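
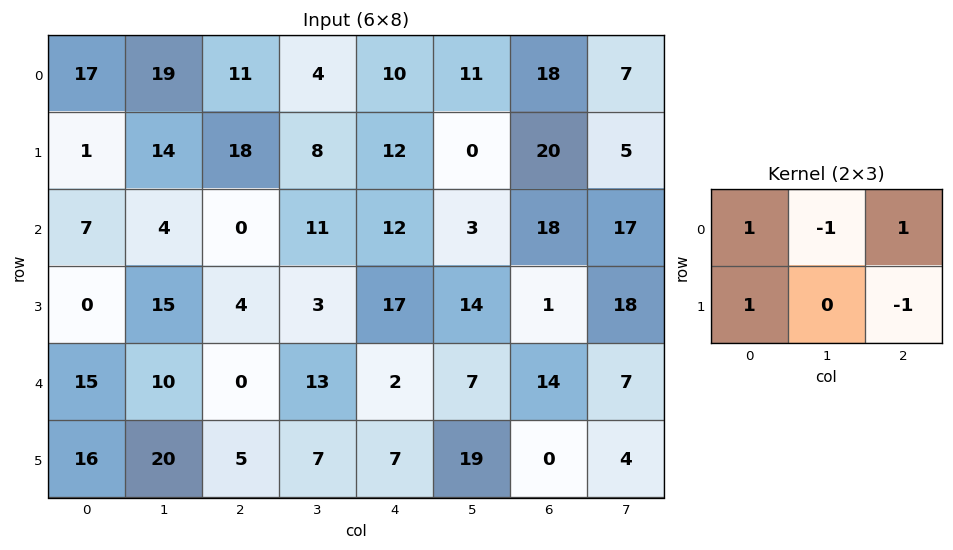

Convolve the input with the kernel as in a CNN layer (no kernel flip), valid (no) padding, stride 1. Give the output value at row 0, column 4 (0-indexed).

The receptive field on the input at this output position is [10 11 18 / 12 0 20]. Elementwise product with the kernel and sum: 10·1 + 11·-1 + 18·1 + 12·1 + 20·-1.

9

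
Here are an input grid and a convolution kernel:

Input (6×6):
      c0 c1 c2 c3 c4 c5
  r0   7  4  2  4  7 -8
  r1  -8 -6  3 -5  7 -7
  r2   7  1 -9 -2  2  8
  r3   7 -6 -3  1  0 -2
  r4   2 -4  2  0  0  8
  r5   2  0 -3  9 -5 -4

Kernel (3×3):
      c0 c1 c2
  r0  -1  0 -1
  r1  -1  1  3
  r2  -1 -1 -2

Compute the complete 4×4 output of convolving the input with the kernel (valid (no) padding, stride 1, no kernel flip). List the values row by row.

12 -2 11 -21
-23 2 5 43
-22 9 9 -29
0 -4 5 29

Output[0,0]: The receptive field on the input at this output position is [7 4 2 / -8 -6 3 / 7 1 -9]. Elementwise product with the kernel and sum: 7·-1 + 2·-1 + -8·-1 + -6·1 + 3·3 + 7·-1 + 1·-1 + -9·-2.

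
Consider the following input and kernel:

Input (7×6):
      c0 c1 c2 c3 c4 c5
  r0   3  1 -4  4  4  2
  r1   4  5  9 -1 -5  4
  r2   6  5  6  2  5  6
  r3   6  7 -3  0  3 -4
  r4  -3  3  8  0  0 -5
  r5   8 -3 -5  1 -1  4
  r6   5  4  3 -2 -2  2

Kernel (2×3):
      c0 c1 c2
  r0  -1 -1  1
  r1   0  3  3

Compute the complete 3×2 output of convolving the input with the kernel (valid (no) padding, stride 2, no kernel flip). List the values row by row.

34 -14
7 6
-16 -8

Output[0,0]: The receptive field on the input at this output position is [3 1 -4 / 4 5 9]. Elementwise product with the kernel and sum: 3·-1 + 1·-1 + -4·1 + 5·3 + 9·3.
Output[0,1]: The receptive field on the input at this output position is [-4 4 4 / 9 -1 -5]. Elementwise product with the kernel and sum: -4·-1 + 4·-1 + 4·1 + -1·3 + -5·3.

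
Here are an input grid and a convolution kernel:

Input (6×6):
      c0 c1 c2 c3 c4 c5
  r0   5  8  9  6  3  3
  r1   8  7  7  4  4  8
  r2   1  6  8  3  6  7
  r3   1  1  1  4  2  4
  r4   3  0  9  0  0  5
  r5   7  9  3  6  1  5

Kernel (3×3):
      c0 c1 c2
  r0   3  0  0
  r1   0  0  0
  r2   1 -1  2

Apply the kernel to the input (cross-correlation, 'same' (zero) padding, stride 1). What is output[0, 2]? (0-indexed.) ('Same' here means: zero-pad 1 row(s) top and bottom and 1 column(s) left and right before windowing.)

The receptive field on the zero-padded input at this output position is [0 0 0 / 8 9 6 / 7 7 4]. Elementwise product with the kernel and sum: 0·3 + 7·1 + 7·-1 + 4·2.

8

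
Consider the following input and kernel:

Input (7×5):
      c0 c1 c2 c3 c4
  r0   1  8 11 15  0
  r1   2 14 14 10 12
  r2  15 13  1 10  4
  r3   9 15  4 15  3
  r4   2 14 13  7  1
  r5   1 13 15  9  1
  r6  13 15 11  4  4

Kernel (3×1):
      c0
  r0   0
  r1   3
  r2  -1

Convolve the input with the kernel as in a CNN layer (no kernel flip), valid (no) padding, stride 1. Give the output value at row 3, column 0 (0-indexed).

The receptive field on the input at this output position is [9 / 2 / 1]. Elementwise product with the kernel and sum: 2·3 + 1·-1.

5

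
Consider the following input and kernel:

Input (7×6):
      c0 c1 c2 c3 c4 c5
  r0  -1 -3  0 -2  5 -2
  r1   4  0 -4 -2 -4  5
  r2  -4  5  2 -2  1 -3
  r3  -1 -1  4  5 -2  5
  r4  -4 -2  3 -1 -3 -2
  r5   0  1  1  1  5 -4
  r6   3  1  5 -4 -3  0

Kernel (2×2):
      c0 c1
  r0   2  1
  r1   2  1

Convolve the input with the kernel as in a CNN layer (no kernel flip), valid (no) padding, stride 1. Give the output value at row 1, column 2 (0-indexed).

-8

The receptive field on the input at this output position is [-4 -2 / 2 -2]. Elementwise product with the kernel and sum: -4·2 + -2·1 + 2·2 + -2·1.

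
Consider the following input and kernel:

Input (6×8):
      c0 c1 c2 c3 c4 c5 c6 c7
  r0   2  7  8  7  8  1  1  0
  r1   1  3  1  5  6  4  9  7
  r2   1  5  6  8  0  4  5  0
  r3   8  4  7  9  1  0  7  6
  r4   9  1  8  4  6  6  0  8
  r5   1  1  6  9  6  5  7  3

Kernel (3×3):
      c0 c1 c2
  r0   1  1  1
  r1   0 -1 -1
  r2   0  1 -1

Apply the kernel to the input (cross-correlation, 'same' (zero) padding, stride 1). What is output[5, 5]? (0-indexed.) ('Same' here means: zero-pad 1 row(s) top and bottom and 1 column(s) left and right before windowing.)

The receptive field on the zero-padded input at this output position is [6 6 0 / 6 5 7 / 0 0 0]. Elementwise product with the kernel and sum: 6·1 + 6·1 + 0·1 + 5·-1 + 7·-1 + 0·1 + 0·-1.

0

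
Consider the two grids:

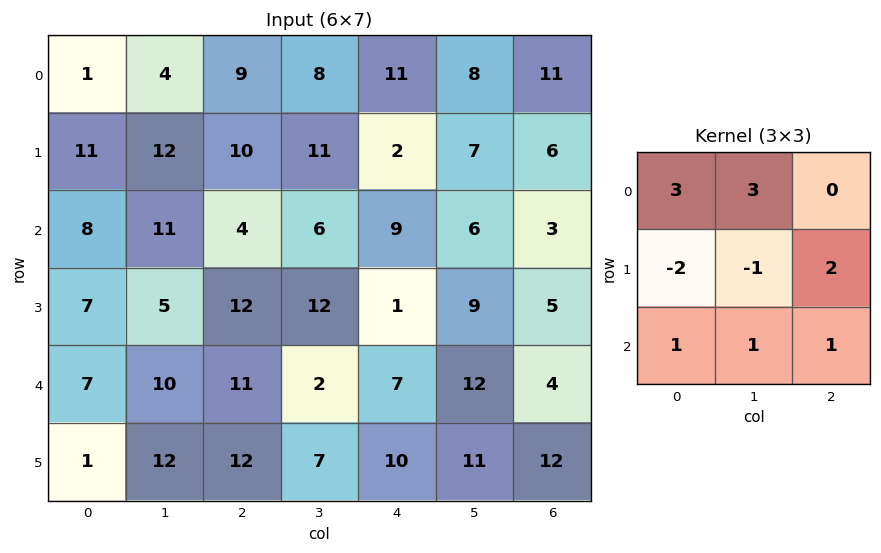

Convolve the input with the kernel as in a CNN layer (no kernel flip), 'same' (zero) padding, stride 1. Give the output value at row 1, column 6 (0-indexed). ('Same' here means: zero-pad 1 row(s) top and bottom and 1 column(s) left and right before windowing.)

46

The receptive field on the zero-padded input at this output position is [8 11 0 / 7 6 0 / 6 3 0]. Elementwise product with the kernel and sum: 8·3 + 11·3 + 7·-2 + 6·-1 + 0·2 + 6·1 + 3·1 + 0·1.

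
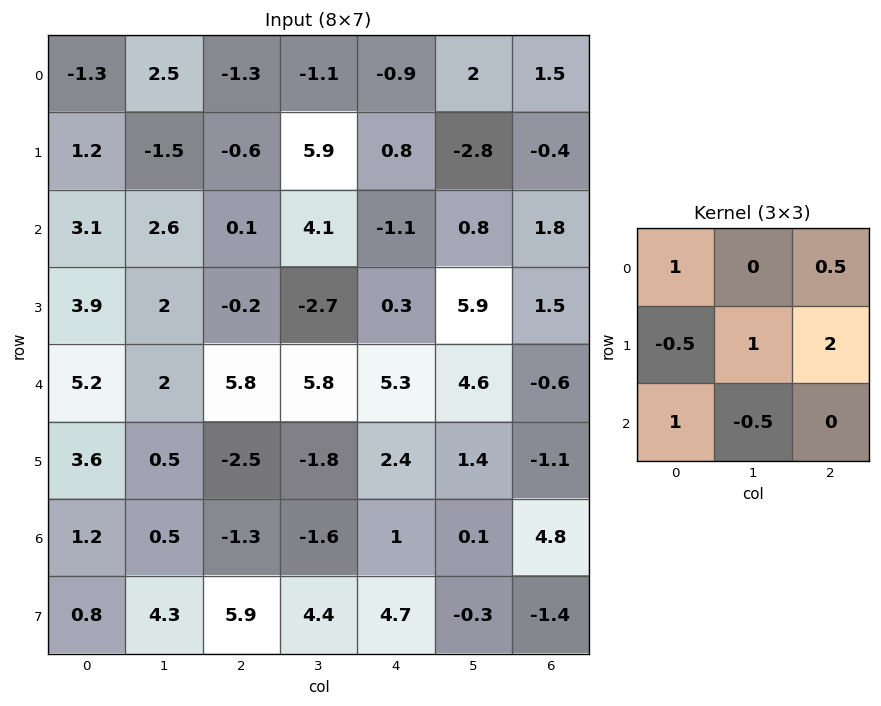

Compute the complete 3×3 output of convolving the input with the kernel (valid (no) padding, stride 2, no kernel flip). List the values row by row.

Output[0,0]: The receptive field on the input at this output position is [-1.3 2.5 -1.3 / 1.2 -1.5 -0.6 / 3.1 2.6 0.1]. Elementwise product with the kernel and sum: -1.3·1 + -1.3·0.5 + 1.2·-0.5 + -1.5·1 + -0.6·2 + 3.1·1 + 2.6·-0.5.
Output[0,1]: The receptive field on the input at this output position is [-1.3 -1.1 -0.9 / -0.6 5.9 0.8 / 0.1 4.1 -1.1]. Elementwise product with the kernel and sum: -1.3·1 + -0.9·0.5 + -0.6·-0.5 + 5.9·1 + 0.8·2 + 0.1·1 + 4.1·-0.5.

-3.45 4.1 -5.65
7 0.45 11.55
2.75 12.2 3.95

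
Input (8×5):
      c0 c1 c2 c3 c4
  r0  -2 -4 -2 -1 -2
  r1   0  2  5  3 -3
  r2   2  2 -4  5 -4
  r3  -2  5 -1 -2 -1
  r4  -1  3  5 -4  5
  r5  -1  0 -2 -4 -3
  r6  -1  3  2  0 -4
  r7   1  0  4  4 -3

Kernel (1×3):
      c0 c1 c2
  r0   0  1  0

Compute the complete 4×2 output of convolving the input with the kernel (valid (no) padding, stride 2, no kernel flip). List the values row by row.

-4 -1
2 5
3 -4
3 0

Output[0,0]: The receptive field on the input at this output position is [-2 -4 -2]. Elementwise product with the kernel and sum: -4·1.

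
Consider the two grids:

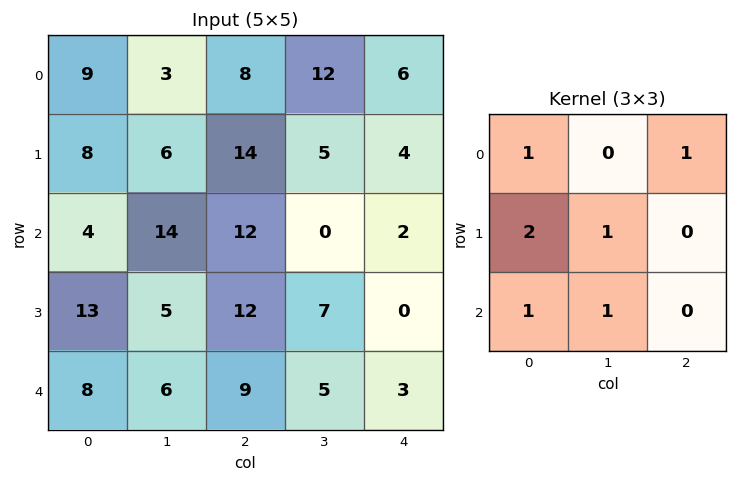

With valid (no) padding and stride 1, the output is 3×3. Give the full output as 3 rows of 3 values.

57 67 59
62 68 61
61 51 59

Output[0,0]: The receptive field on the input at this output position is [9 3 8 / 8 6 14 / 4 14 12]. Elementwise product with the kernel and sum: 9·1 + 8·1 + 8·2 + 6·1 + 4·1 + 14·1.
Output[0,1]: The receptive field on the input at this output position is [3 8 12 / 6 14 5 / 14 12 0]. Elementwise product with the kernel and sum: 3·1 + 12·1 + 6·2 + 14·1 + 14·1 + 12·1.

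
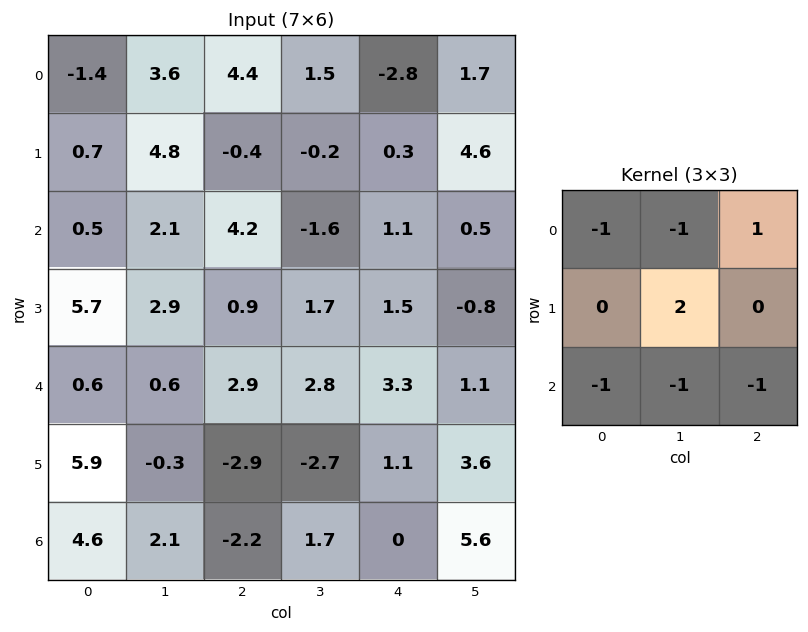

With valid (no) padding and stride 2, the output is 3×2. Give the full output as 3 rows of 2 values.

5 -12.8
3.3 -7.1
-3.4 -7.3

Output[0,0]: The receptive field on the input at this output position is [-1.4 3.6 4.4 / 0.7 4.8 -0.4 / 0.5 2.1 4.2]. Elementwise product with the kernel and sum: -1.4·-1 + 3.6·-1 + 4.4·1 + 4.8·2 + 0.5·-1 + 2.1·-1 + 4.2·-1.
Output[0,1]: The receptive field on the input at this output position is [4.4 1.5 -2.8 / -0.4 -0.2 0.3 / 4.2 -1.6 1.1]. Elementwise product with the kernel and sum: 4.4·-1 + 1.5·-1 + -2.8·1 + -0.2·2 + 4.2·-1 + -1.6·-1 + 1.1·-1.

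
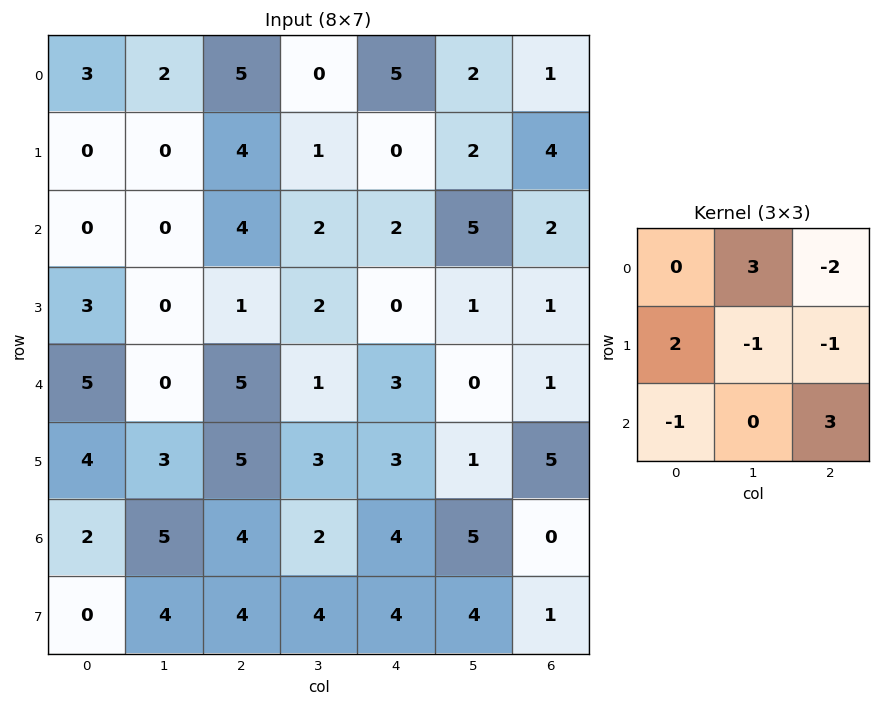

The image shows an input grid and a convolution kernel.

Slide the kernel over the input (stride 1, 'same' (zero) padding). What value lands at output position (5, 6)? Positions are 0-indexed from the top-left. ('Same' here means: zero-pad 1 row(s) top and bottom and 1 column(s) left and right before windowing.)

-5

The receptive field on the zero-padded input at this output position is [0 1 0 / 1 5 0 / 5 0 0]. Elementwise product with the kernel and sum: 1·3 + 0·-2 + 1·2 + 5·-1 + 0·-1 + 5·-1 + 0·3.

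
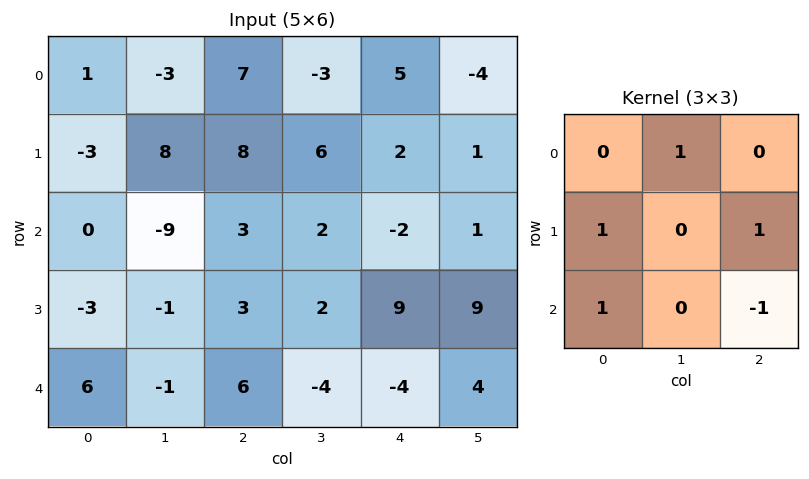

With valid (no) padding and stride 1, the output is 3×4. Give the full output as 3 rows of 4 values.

Output[0,0]: The receptive field on the input at this output position is [1 -3 7 / -3 8 8 / 0 -9 3]. Elementwise product with the kernel and sum: -3·1 + -3·1 + 8·1 + 0·1 + 3·-1.

-1 10 12 13
5 -2 1 -2
-9 7 24 1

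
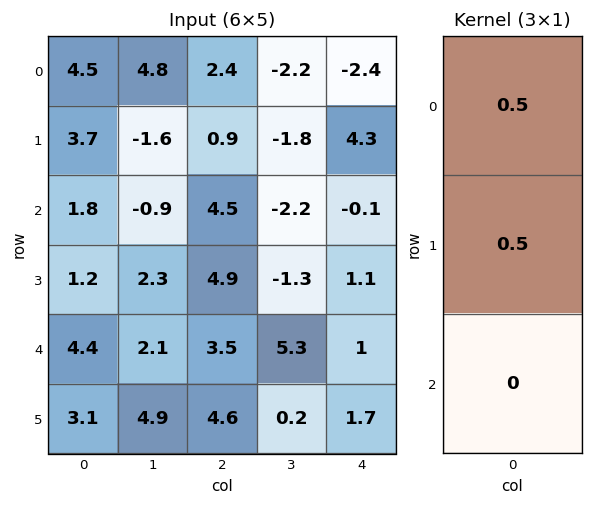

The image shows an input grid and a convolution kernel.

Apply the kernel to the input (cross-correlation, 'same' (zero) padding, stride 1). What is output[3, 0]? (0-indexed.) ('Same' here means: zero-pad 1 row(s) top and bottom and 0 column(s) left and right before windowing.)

The receptive field on the zero-padded input at this output position is [1.8 / 1.2 / 4.4]. Elementwise product with the kernel and sum: 1.8·0.5 + 1.2·0.5.

1.5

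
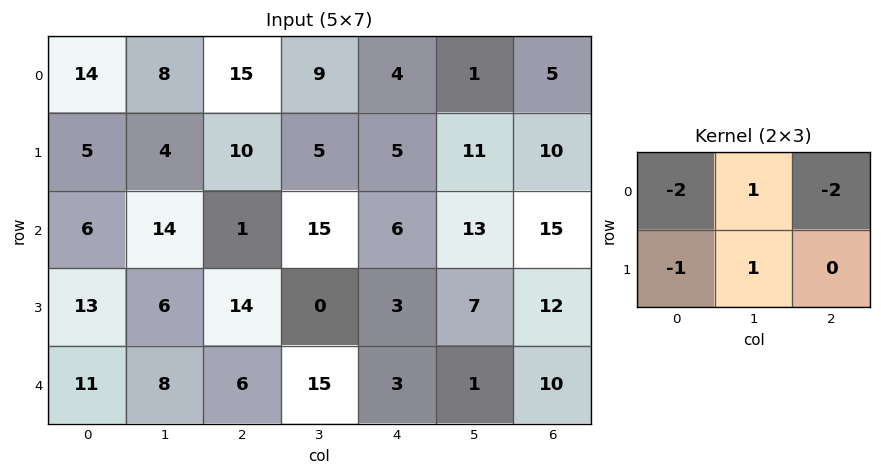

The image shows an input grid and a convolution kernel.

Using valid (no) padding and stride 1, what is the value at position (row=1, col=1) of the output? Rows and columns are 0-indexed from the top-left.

The receptive field on the input at this output position is [4 10 5 / 14 1 15]. Elementwise product with the kernel and sum: 4·-2 + 10·1 + 5·-2 + 14·-1 + 1·1.

-21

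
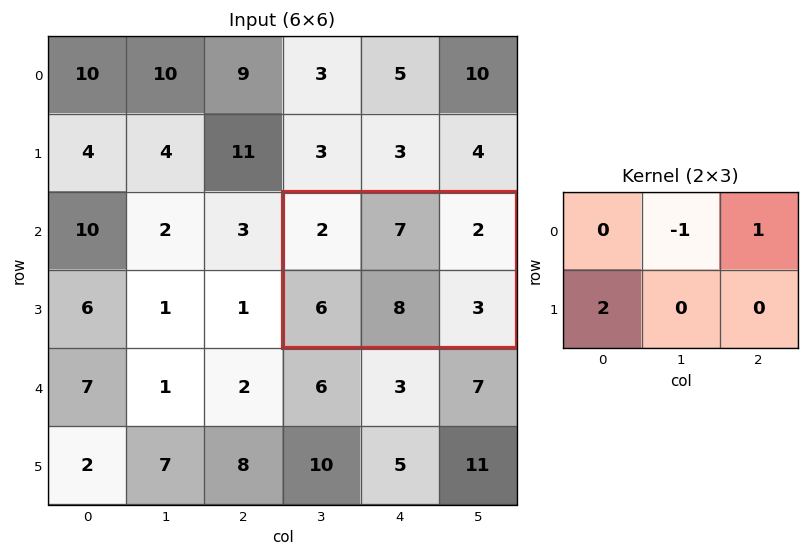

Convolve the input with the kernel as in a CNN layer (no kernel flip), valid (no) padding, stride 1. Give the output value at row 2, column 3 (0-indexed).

7

The receptive field on the input at this output position is [2 7 2 / 6 8 3]. Elementwise product with the kernel and sum: 7·-1 + 2·1 + 6·2.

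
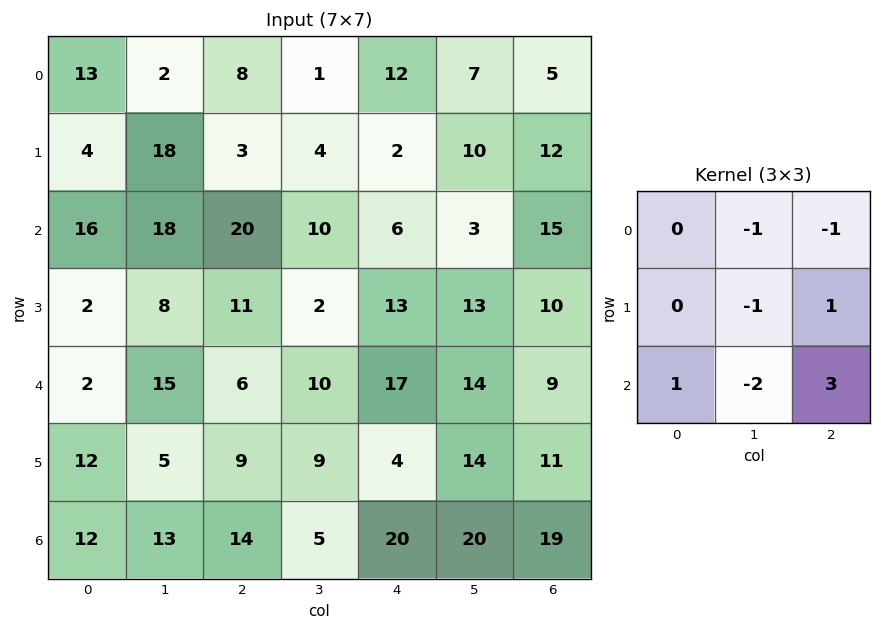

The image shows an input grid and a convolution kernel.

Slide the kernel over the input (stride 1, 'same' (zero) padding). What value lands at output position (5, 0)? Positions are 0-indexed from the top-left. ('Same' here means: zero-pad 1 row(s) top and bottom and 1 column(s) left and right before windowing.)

-9

The receptive field on the zero-padded input at this output position is [0 2 15 / 0 12 5 / 0 12 13]. Elementwise product with the kernel and sum: 2·-1 + 15·-1 + 12·-1 + 5·1 + 0·1 + 12·-2 + 13·3.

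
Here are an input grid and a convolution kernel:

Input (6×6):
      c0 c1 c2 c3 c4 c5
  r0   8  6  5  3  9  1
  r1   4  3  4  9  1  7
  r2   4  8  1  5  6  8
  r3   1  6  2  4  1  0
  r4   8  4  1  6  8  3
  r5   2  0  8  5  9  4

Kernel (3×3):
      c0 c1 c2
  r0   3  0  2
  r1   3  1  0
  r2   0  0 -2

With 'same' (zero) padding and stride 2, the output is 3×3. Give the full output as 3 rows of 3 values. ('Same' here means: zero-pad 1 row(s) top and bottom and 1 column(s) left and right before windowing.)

Output[0,0]: The receptive field on the zero-padded input at this output position is [0 0 0 / 0 8 6 / 0 4 3]. Elementwise product with the kernel and sum: 0·3 + 0·2 + 0·3 + 8·1 + 3·-2.
Output[0,1]: The receptive field on the zero-padded input at this output position is [0 0 0 / 6 5 3 / 3 4 9]. Elementwise product with the kernel and sum: 0·3 + 0·2 + 6·3 + 5·1 + 9·-2.

2 5 4
-2 44 62
20 29 30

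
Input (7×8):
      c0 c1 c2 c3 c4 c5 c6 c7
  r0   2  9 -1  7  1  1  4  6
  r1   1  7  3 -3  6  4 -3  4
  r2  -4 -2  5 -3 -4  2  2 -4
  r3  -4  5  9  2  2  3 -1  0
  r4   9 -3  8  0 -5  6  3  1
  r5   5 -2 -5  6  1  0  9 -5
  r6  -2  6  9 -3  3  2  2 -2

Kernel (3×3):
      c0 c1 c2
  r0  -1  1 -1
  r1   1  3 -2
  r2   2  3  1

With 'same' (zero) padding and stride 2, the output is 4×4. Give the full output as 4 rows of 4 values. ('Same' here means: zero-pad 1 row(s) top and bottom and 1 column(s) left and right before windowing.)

Output[0,0]: The receptive field on the zero-padded input at this output position is [0 0 0 / 0 2 9 / 0 1 7]. Elementwise product with the kernel and sum: 0·-1 + 0·1 + 0·-1 + 0·1 + 2·3 + 9·-2 + 0·2 + 1·3 + 7·1.

-2 12 24 4
-21 57 -1 8
37 10 -15 31
-11 30 -3 26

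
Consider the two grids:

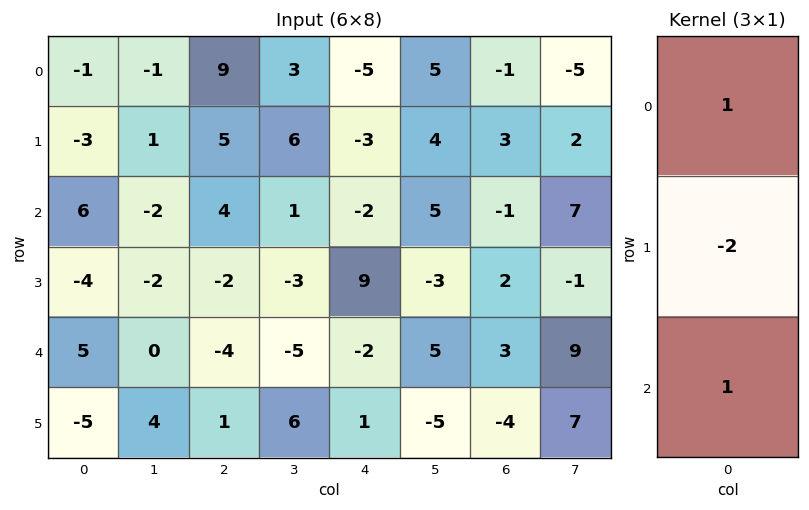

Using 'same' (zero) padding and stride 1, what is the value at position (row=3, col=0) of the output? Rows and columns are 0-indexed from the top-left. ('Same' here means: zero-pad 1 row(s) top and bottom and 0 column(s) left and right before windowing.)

The receptive field on the zero-padded input at this output position is [6 / -4 / 5]. Elementwise product with the kernel and sum: 6·1 + -4·-2 + 5·1.

19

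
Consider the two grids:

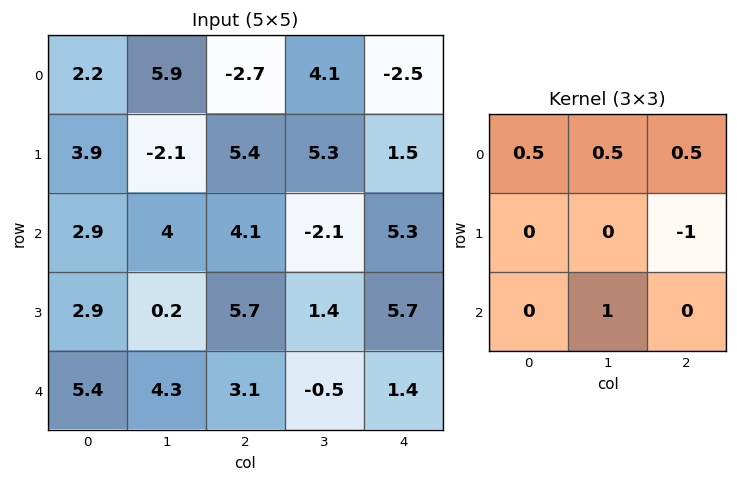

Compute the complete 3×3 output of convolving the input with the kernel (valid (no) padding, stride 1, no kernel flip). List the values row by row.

Output[0,0]: The receptive field on the input at this output position is [2.2 5.9 -2.7 / 3.9 -2.1 5.4 / 2.9 4 4.1]. Elementwise product with the kernel and sum: 2.2·0.5 + 5.9·0.5 + -2.7·0.5 + 5.4·-1 + 4·1.

1.3 2.45 -4.15
-0.3 12.1 2.2
4.1 4.7 -2.55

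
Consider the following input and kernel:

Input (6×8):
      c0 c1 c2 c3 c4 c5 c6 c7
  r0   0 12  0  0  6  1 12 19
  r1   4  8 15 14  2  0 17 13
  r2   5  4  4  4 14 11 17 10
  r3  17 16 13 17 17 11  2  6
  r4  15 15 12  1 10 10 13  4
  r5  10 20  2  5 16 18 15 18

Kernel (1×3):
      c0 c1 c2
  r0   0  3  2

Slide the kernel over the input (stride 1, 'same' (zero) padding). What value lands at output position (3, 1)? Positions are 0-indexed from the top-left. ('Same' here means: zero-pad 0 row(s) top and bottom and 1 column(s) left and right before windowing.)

74

The receptive field on the zero-padded input at this output position is [17 16 13]. Elementwise product with the kernel and sum: 16·3 + 13·2.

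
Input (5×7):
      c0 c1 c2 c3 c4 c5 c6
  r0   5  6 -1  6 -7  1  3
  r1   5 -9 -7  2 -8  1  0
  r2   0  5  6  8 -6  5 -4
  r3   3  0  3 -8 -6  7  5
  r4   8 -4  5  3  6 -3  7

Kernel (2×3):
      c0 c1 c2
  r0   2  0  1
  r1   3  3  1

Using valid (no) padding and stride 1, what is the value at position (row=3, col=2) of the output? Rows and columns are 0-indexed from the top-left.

The receptive field on the input at this output position is [3 -8 -6 / 5 3 6]. Elementwise product with the kernel and sum: 3·2 + -6·1 + 5·3 + 3·3 + 6·1.

30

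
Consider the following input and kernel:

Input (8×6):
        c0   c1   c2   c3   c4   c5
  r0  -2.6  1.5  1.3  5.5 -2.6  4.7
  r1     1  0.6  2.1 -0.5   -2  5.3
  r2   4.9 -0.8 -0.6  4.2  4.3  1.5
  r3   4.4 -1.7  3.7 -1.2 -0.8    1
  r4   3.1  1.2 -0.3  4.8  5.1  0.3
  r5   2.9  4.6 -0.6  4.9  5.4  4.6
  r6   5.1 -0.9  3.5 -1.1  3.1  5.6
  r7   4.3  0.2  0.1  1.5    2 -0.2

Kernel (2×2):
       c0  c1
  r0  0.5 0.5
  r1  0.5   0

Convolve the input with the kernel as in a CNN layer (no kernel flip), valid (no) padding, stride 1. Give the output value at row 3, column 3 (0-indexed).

1.4

The receptive field on the input at this output position is [-1.2 -0.8 / 4.8 5.1]. Elementwise product with the kernel and sum: -1.2·0.5 + -0.8·0.5 + 4.8·0.5.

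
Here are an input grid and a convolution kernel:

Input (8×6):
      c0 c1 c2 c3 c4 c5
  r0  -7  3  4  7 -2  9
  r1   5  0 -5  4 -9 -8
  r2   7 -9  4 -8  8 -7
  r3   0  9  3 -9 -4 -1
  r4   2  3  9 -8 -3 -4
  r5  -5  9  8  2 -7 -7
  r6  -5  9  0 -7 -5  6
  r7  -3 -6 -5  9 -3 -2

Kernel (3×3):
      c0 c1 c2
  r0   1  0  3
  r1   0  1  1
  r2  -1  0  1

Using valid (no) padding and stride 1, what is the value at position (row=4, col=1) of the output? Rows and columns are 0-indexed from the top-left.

-27

The receptive field on the input at this output position is [3 9 -8 / 9 8 2 / 9 0 -7]. Elementwise product with the kernel and sum: 3·1 + -8·3 + 8·1 + 2·1 + 9·-1 + -7·1.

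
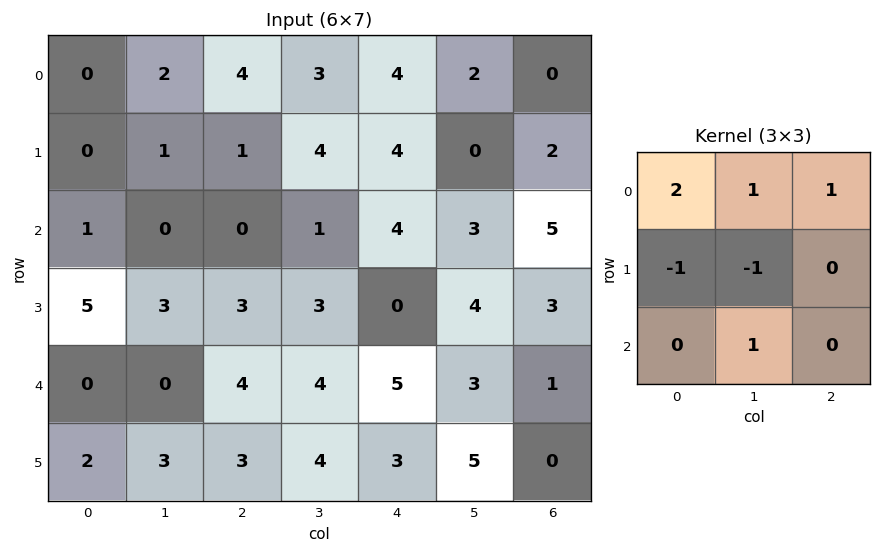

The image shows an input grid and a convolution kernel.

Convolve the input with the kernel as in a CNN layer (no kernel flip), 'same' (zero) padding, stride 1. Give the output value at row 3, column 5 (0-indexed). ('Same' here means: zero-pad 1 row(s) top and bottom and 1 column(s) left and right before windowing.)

The receptive field on the zero-padded input at this output position is [4 3 5 / 0 4 3 / 5 3 1]. Elementwise product with the kernel and sum: 4·2 + 3·1 + 5·1 + 0·-1 + 4·-1 + 3·1.

15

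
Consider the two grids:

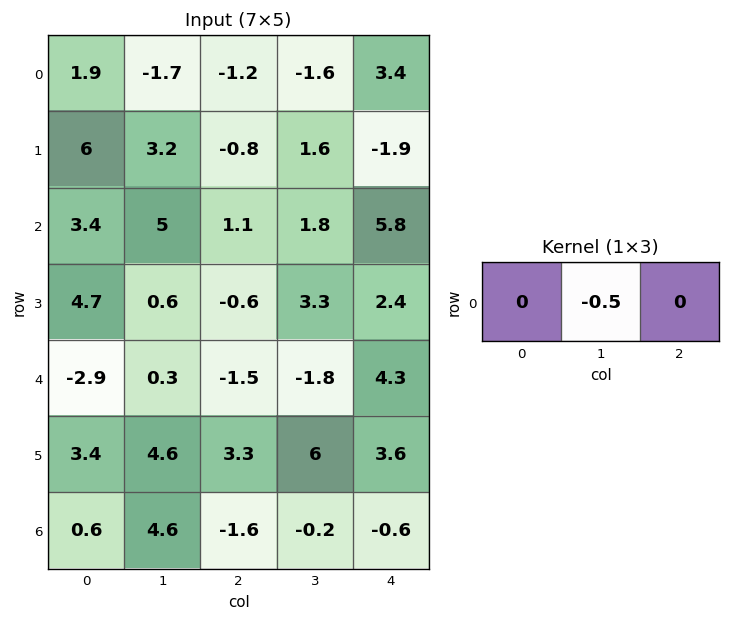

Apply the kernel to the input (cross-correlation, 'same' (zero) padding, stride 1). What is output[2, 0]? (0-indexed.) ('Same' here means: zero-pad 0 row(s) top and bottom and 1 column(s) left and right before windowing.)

The receptive field on the zero-padded input at this output position is [0 3.4 5]. Elementwise product with the kernel and sum: 3.4·-0.5.

-1.7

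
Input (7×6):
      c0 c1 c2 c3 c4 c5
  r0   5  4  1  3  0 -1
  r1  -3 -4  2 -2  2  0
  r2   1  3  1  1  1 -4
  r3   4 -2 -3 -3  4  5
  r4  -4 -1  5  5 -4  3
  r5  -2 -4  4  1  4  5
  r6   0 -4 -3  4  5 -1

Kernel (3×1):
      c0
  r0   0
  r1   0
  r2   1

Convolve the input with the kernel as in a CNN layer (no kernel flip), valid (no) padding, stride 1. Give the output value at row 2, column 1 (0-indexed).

The receptive field on the input at this output position is [3 / -2 / -1]. Elementwise product with the kernel and sum: -1·1.

-1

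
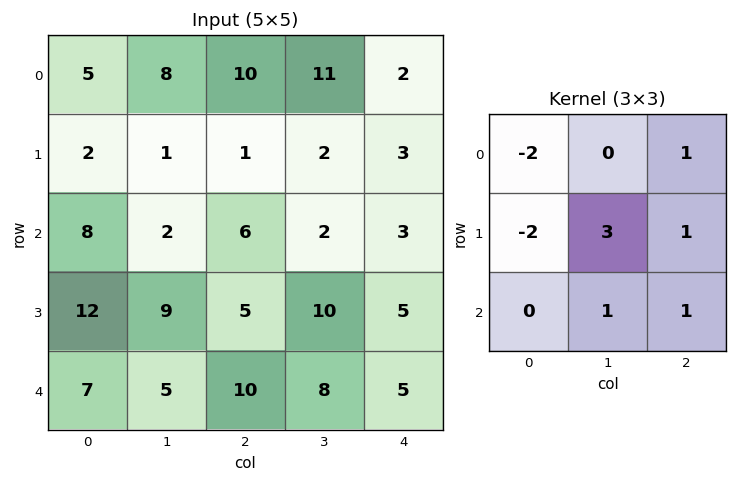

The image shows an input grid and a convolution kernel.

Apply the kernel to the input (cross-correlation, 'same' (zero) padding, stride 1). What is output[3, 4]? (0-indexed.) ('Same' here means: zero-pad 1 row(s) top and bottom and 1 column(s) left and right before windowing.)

The receptive field on the zero-padded input at this output position is [2 3 0 / 10 5 0 / 8 5 0]. Elementwise product with the kernel and sum: 2·-2 + 0·1 + 10·-2 + 5·3 + 0·1 + 5·1 + 0·1.

-4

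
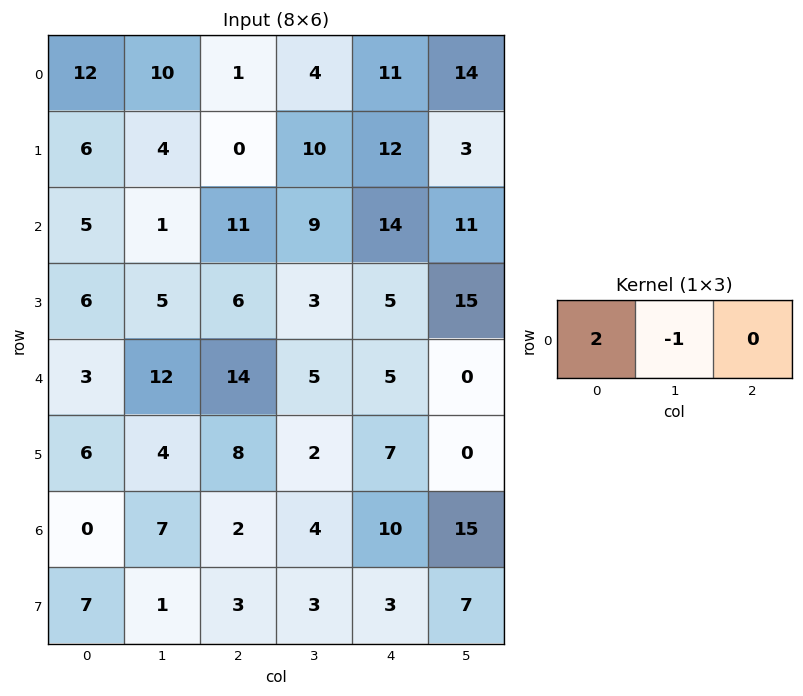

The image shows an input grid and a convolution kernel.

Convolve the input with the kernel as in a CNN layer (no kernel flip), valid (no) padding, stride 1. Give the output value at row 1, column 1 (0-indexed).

8

The receptive field on the input at this output position is [4 0 10]. Elementwise product with the kernel and sum: 4·2 + 0·-1.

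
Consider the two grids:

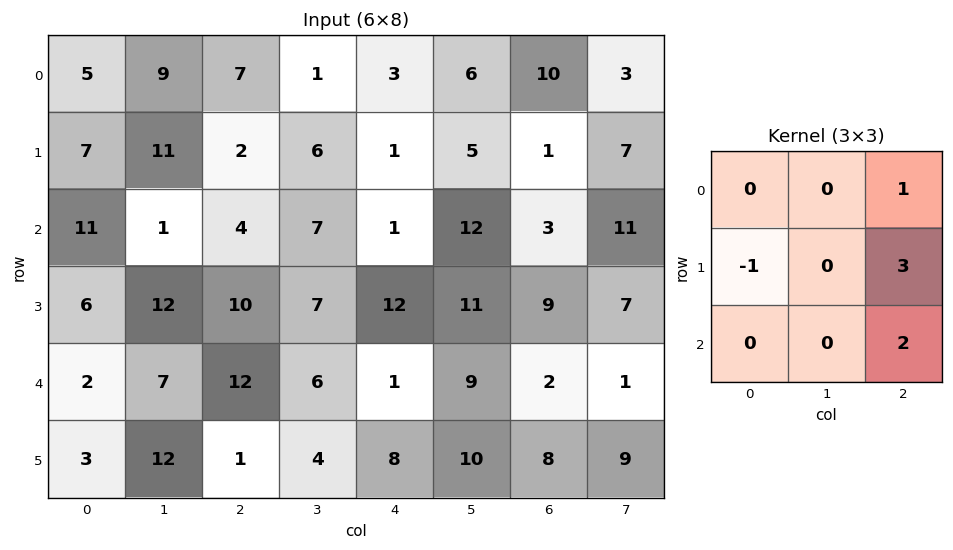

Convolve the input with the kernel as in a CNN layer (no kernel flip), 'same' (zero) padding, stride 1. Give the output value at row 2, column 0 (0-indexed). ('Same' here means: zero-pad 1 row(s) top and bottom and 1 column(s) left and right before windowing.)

38

The receptive field on the zero-padded input at this output position is [0 7 11 / 0 11 1 / 0 6 12]. Elementwise product with the kernel and sum: 11·1 + 0·-1 + 1·3 + 12·2.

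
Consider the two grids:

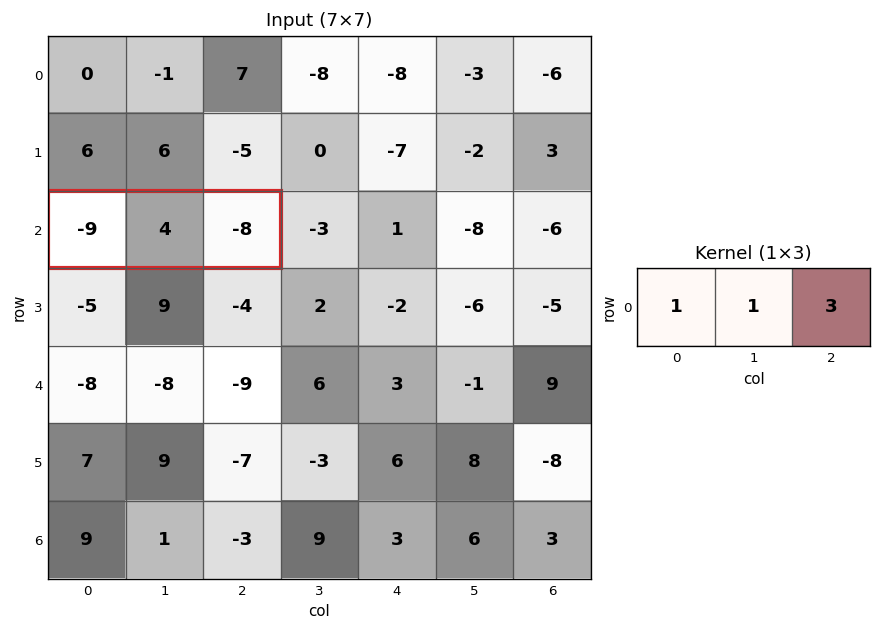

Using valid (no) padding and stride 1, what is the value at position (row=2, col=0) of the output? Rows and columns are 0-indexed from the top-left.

The receptive field on the input at this output position is [-9 4 -8]. Elementwise product with the kernel and sum: -9·1 + 4·1 + -8·3.

-29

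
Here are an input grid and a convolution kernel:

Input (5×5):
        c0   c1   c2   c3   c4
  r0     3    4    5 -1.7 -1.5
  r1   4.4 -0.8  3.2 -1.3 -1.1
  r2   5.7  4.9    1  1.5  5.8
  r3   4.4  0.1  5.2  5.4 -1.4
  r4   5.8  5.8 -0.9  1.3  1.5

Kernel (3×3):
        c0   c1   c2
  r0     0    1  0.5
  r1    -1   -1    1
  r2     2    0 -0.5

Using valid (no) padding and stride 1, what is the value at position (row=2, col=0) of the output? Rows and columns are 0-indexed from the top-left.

The receptive field on the input at this output position is [5.7 4.9 1 / 4.4 0.1 5.2 / 5.8 5.8 -0.9]. Elementwise product with the kernel and sum: 4.9·1 + 1·0.5 + 4.4·-1 + 0.1·-1 + 5.2·1 + 5.8·2 + -0.9·-0.5.

18.15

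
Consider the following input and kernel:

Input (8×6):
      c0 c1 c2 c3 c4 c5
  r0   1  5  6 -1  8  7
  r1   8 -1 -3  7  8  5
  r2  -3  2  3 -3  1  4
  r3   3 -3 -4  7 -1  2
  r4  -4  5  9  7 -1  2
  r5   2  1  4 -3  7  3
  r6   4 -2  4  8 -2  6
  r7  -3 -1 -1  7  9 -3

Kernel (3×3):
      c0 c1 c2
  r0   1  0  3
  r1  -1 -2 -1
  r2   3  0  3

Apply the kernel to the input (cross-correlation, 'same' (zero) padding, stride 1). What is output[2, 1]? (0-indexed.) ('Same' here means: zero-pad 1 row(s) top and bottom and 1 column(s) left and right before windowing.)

The receptive field on the zero-padded input at this output position is [8 -1 -3 / -3 2 3 / 3 -3 -4]. Elementwise product with the kernel and sum: 8·1 + -3·3 + -3·-1 + 2·-2 + 3·-1 + 3·3 + -4·3.

-8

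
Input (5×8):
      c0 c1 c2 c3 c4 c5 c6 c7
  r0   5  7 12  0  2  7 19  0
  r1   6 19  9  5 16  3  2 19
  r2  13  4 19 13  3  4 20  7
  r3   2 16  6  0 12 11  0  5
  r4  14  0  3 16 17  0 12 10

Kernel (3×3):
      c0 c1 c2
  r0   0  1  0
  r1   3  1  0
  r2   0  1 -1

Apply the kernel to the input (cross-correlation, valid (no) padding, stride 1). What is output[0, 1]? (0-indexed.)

The receptive field on the input at this output position is [7 12 0 / 19 9 5 / 4 19 13]. Elementwise product with the kernel and sum: 12·1 + 19·3 + 9·1 + 19·1 + 13·-1.

84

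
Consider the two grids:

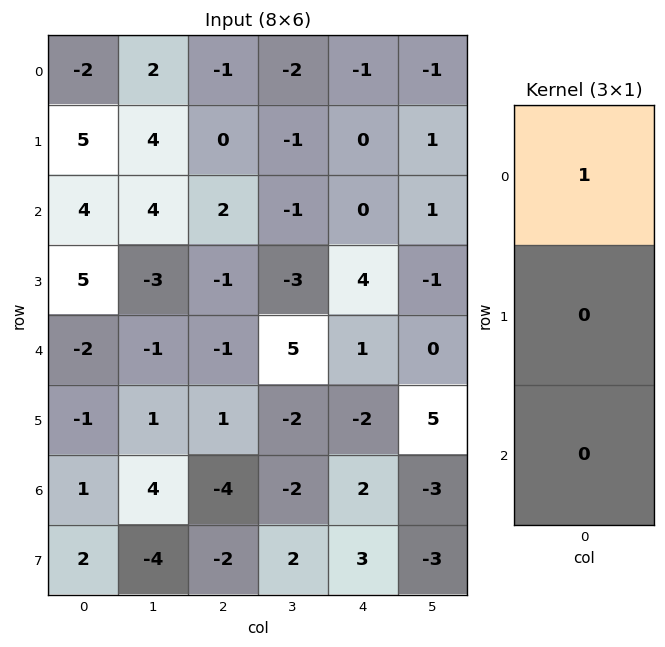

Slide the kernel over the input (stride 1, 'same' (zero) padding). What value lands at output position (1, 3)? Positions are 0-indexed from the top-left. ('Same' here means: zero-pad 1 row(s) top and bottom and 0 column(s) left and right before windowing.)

-2

The receptive field on the zero-padded input at this output position is [-2 / -1 / -1]. Elementwise product with the kernel and sum: -2·1.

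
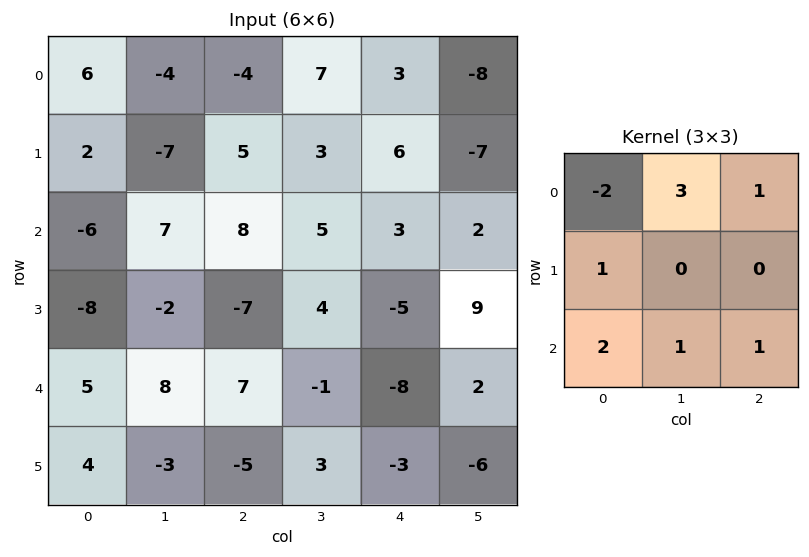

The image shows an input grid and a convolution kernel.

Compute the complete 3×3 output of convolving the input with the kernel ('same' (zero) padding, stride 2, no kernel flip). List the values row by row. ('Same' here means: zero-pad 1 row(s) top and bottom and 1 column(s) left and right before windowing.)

-5 -10 12
-11 32 22
-25 -13 -18

Output[0,0]: The receptive field on the zero-padded input at this output position is [0 0 0 / 0 6 -4 / 0 2 -7]. Elementwise product with the kernel and sum: 0·-2 + 0·3 + 0·1 + 0·1 + 0·2 + 2·1 + -7·1.
Output[0,1]: The receptive field on the zero-padded input at this output position is [0 0 0 / -4 -4 7 / -7 5 3]. Elementwise product with the kernel and sum: 0·-2 + 0·3 + 0·1 + -4·1 + -7·2 + 5·1 + 3·1.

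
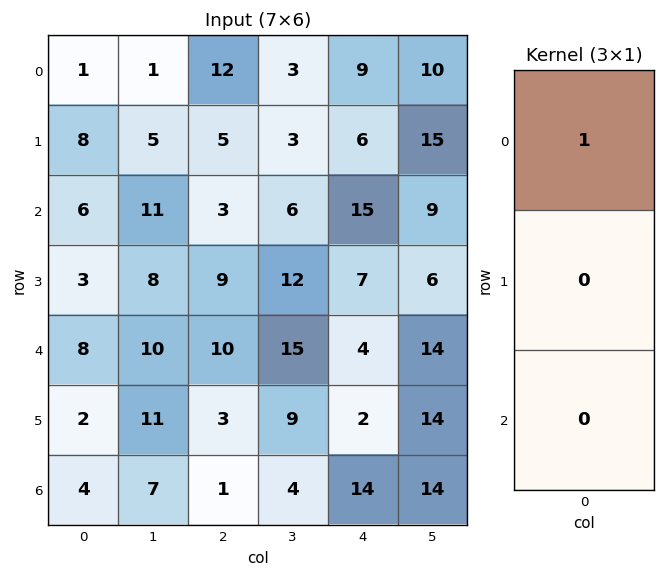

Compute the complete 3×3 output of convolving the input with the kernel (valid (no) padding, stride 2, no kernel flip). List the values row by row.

Output[0,0]: The receptive field on the input at this output position is [1 / 8 / 6]. Elementwise product with the kernel and sum: 1·1.

1 12 9
6 3 15
8 10 4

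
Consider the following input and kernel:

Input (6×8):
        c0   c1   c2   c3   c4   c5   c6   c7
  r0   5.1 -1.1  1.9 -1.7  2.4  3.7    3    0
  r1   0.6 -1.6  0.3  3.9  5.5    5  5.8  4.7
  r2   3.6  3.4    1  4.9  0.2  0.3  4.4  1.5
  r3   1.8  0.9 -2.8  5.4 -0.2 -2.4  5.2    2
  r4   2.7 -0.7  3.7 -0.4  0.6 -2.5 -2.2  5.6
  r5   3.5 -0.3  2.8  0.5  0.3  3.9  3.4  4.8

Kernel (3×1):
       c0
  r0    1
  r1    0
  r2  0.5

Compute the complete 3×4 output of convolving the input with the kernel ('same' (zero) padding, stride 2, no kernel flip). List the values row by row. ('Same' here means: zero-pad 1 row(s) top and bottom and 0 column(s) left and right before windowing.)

0.3 0.15 2.75 2.9
1.5 -1.1 5.4 8.4
3.55 -1.4 -0.05 6.9

Output[0,0]: The receptive field on the zero-padded input at this output position is [0 / 5.1 / 0.6]. Elementwise product with the kernel and sum: 0·1 + 0.6·0.5.
Output[0,1]: The receptive field on the zero-padded input at this output position is [0 / 1.9 / 0.3]. Elementwise product with the kernel and sum: 0·1 + 0.3·0.5.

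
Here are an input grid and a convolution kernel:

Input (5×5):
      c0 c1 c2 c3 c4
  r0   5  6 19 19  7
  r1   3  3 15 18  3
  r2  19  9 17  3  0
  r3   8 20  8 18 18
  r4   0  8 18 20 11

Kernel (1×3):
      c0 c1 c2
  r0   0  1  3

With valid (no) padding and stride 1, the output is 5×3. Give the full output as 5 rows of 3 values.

63 76 40
48 69 27
60 26 3
44 62 72
62 78 53

Output[0,0]: The receptive field on the input at this output position is [5 6 19]. Elementwise product with the kernel and sum: 6·1 + 19·3.
Output[0,1]: The receptive field on the input at this output position is [6 19 19]. Elementwise product with the kernel and sum: 19·1 + 19·3.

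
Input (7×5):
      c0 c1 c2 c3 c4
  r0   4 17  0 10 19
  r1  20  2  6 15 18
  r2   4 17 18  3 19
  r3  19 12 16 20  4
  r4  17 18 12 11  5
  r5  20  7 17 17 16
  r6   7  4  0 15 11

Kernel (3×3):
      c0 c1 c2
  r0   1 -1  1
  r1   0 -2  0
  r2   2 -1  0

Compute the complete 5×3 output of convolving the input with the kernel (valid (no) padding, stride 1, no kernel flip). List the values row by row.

Output[0,0]: The receptive field on the input at this output position is [4 17 0 / 20 2 6 / 4 17 18]. Elementwise product with the kernel and sum: 4·1 + 17·-1 + 0·1 + 2·-2 + 4·2 + 17·-1.

-26 31 12
16 -17 15
-3 -6 7
20 -11 -5
7 -9 -43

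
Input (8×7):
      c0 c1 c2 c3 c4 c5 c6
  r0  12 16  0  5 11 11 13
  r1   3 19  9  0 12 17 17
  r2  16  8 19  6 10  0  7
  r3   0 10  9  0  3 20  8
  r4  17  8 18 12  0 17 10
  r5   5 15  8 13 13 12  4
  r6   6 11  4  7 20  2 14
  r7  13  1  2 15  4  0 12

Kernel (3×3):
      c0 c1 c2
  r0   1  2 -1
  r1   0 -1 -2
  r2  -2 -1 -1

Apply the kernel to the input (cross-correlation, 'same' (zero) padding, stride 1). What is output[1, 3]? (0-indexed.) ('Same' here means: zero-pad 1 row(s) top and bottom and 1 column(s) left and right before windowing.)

The receptive field on the zero-padded input at this output position is [0 5 11 / 9 0 12 / 19 6 10]. Elementwise product with the kernel and sum: 0·1 + 5·2 + 11·-1 + 0·-1 + 12·-2 + 19·-2 + 6·-1 + 10·-1.

-79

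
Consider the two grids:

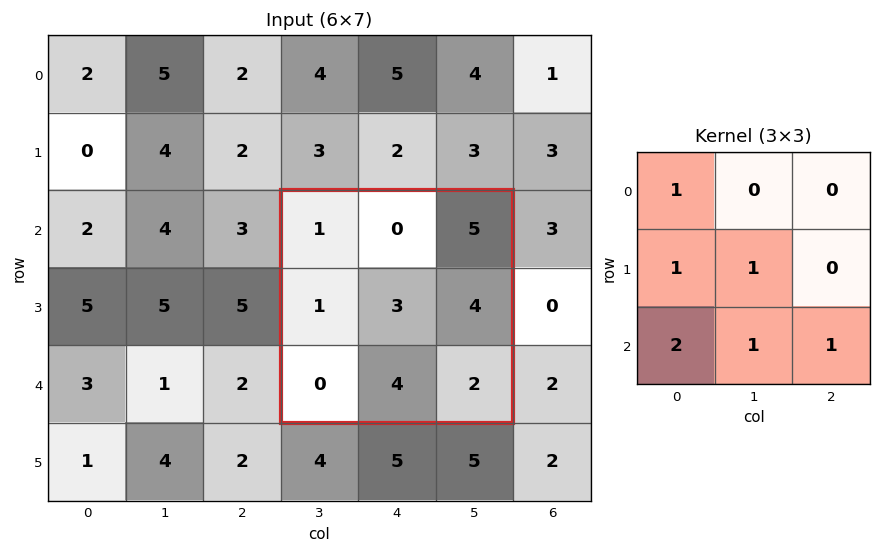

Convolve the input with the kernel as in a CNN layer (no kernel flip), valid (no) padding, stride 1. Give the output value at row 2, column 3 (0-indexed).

11

The receptive field on the input at this output position is [1 0 5 / 1 3 4 / 0 4 2]. Elementwise product with the kernel and sum: 1·1 + 1·1 + 3·1 + 0·2 + 4·1 + 2·1.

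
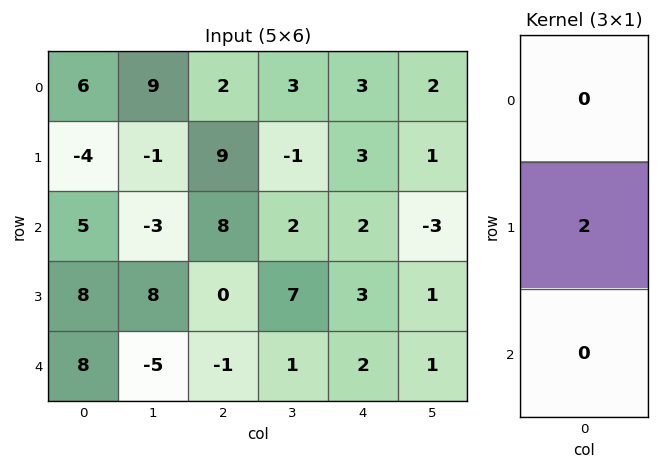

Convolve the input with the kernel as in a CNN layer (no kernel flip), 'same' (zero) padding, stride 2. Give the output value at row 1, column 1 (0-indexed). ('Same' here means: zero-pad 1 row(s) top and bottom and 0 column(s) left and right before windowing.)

The receptive field on the zero-padded input at this output position is [9 / 8 / 0]. Elementwise product with the kernel and sum: 8·2.

16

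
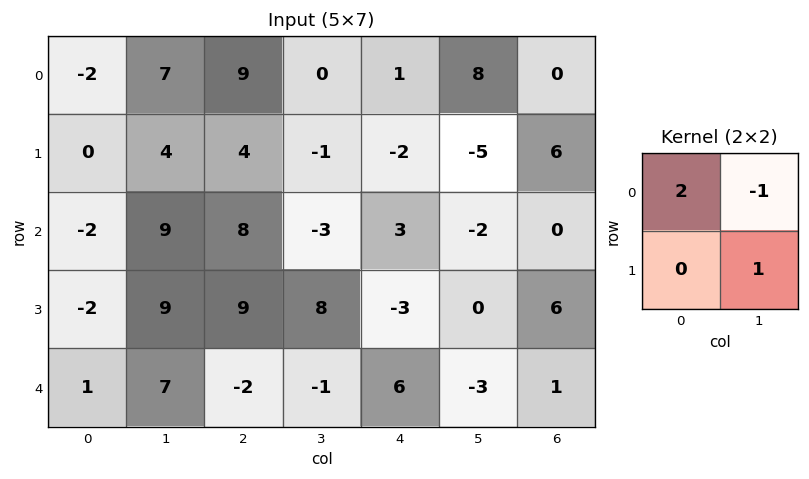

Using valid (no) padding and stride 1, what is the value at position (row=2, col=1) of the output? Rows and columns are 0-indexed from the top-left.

19

The receptive field on the input at this output position is [9 8 / 9 9]. Elementwise product with the kernel and sum: 9·2 + 8·-1 + 9·1.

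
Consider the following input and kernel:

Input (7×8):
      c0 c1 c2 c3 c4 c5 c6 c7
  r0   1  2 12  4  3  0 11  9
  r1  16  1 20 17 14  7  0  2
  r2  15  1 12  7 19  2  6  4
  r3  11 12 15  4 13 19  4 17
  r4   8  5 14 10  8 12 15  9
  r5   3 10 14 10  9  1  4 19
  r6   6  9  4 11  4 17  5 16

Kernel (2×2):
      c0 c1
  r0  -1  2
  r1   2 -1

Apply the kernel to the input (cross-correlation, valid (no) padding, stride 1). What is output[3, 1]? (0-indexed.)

The receptive field on the input at this output position is [12 15 / 5 14]. Elementwise product with the kernel and sum: 12·-1 + 15·2 + 5·2 + 14·-1.

14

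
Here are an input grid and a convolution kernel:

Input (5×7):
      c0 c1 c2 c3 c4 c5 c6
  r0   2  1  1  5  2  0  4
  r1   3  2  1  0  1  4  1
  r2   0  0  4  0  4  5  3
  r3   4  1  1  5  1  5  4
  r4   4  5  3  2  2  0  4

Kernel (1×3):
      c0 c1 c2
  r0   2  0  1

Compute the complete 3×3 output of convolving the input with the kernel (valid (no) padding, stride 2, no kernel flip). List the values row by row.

Output[0,0]: The receptive field on the input at this output position is [2 1 1]. Elementwise product with the kernel and sum: 2·2 + 1·1.

5 4 8
4 12 11
11 8 8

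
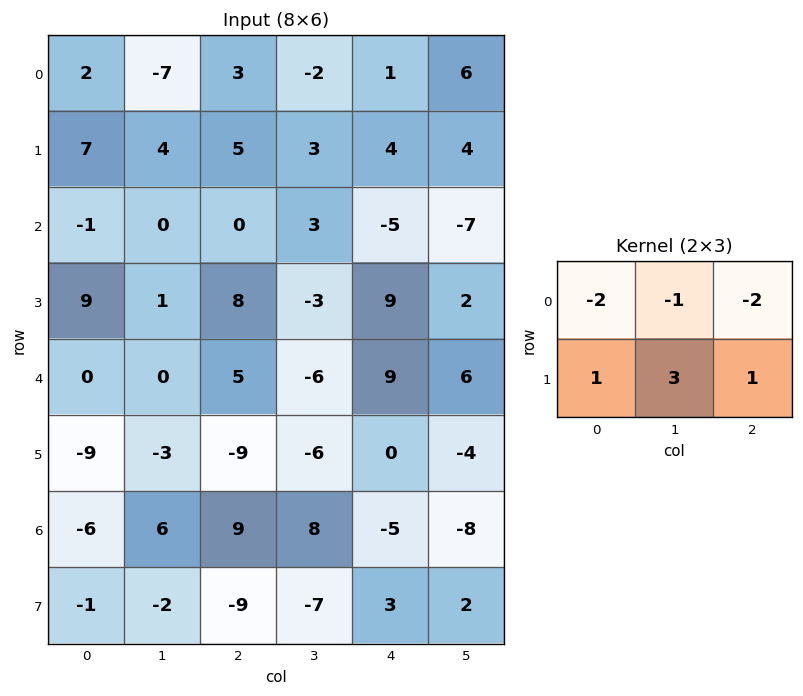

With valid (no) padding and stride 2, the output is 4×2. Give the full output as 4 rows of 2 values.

Output[0,0]: The receptive field on the input at this output position is [2 -7 3 / 7 4 5]. Elementwise product with the kernel and sum: 2·-2 + -7·-1 + 3·-2 + 7·1 + 4·3 + 5·1.

21 12
22 15
-37 -49
-28 -43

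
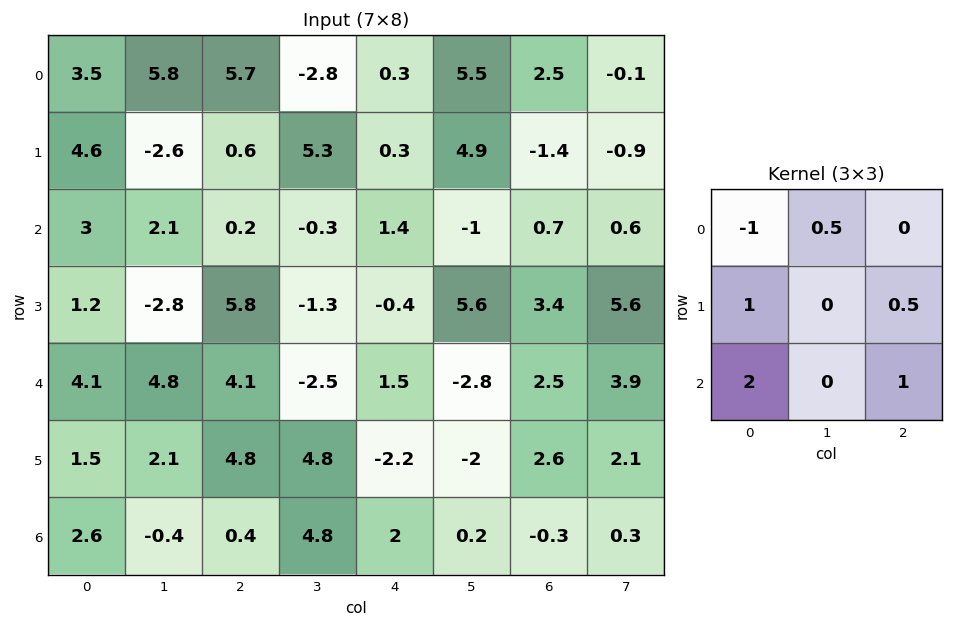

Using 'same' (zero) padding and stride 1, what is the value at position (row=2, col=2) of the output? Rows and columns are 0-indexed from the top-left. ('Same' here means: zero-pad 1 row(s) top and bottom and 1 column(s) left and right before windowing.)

-2.05

The receptive field on the zero-padded input at this output position is [-2.6 0.6 5.3 / 2.1 0.2 -0.3 / -2.8 5.8 -1.3]. Elementwise product with the kernel and sum: -2.6·-1 + 0.6·0.5 + 2.1·1 + -0.3·0.5 + -2.8·2 + -1.3·1.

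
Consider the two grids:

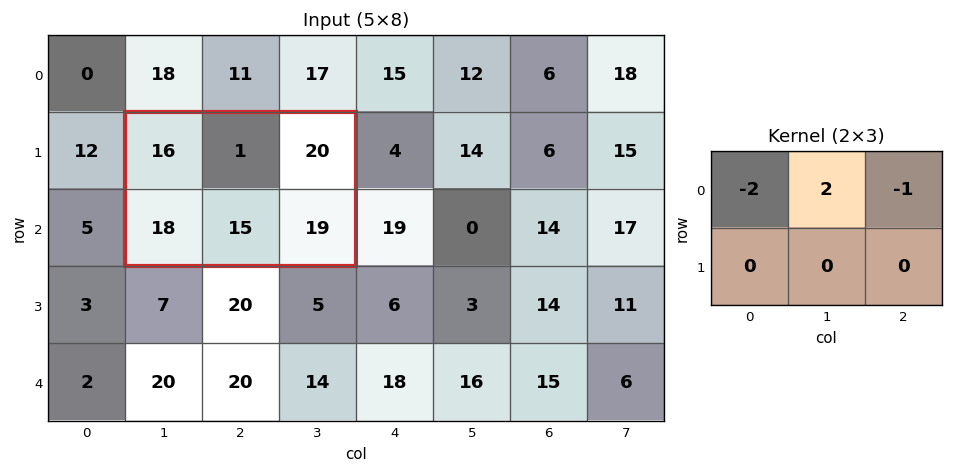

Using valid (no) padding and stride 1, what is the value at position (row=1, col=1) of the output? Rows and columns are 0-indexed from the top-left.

The receptive field on the input at this output position is [16 1 20 / 18 15 19]. Elementwise product with the kernel and sum: 16·-2 + 1·2 + 20·-1.

-50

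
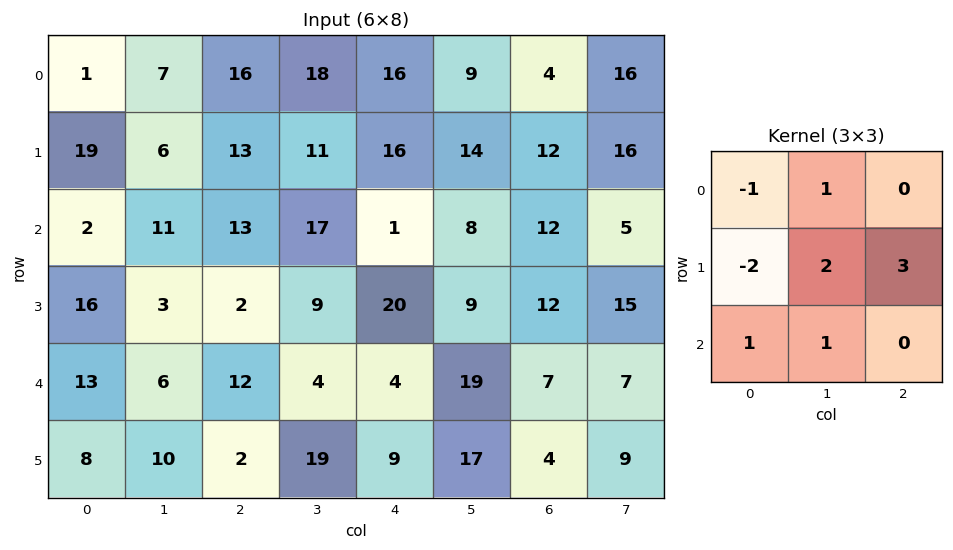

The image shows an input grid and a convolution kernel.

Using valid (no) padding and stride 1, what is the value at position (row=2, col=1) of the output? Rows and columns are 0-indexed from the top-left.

45

The receptive field on the input at this output position is [11 13 17 / 3 2 9 / 6 12 4]. Elementwise product with the kernel and sum: 11·-1 + 13·1 + 3·-2 + 2·2 + 9·3 + 6·1 + 12·1.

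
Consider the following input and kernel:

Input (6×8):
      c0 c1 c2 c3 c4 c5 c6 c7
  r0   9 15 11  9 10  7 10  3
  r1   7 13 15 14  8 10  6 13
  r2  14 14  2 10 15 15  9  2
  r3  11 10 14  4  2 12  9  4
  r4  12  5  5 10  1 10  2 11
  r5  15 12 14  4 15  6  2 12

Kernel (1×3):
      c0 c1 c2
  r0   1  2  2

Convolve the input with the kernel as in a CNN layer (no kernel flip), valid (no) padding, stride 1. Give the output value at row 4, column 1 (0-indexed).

35

The receptive field on the input at this output position is [5 5 10]. Elementwise product with the kernel and sum: 5·1 + 5·2 + 10·2.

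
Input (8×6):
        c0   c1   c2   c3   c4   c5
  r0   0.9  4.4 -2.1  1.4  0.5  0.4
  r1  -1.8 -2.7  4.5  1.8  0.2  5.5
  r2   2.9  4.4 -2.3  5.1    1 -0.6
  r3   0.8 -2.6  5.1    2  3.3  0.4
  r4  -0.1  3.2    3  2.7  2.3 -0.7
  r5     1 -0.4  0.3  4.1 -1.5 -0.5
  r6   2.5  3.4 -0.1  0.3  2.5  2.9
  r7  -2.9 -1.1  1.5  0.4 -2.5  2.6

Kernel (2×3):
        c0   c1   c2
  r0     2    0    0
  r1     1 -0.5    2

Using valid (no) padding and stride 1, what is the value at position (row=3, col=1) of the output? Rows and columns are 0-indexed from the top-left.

1.9

The receptive field on the input at this output position is [-2.6 5.1 2 / 3.2 3 2.7]. Elementwise product with the kernel and sum: -2.6·2 + 3.2·1 + 3·-0.5 + 2.7·2.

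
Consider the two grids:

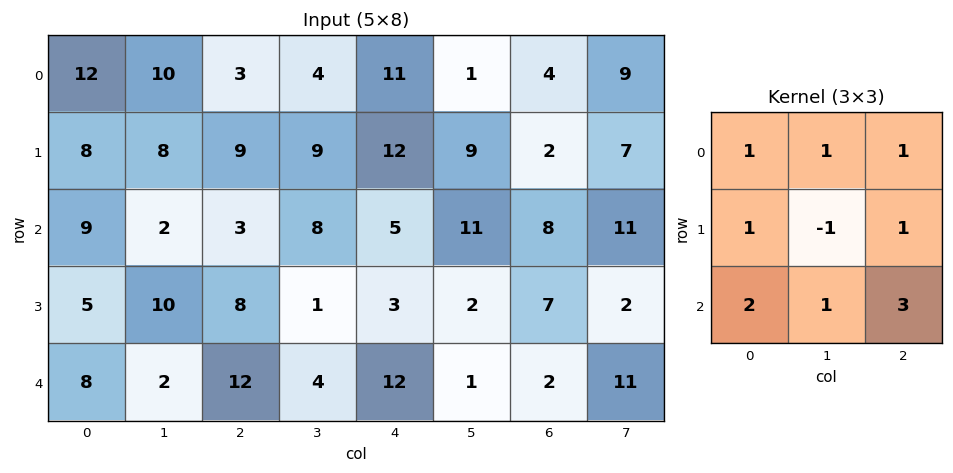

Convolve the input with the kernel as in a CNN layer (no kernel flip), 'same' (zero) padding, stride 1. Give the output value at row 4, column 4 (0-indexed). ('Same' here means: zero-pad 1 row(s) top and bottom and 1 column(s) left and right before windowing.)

-1

The receptive field on the zero-padded input at this output position is [1 3 2 / 4 12 1 / 0 0 0]. Elementwise product with the kernel and sum: 1·1 + 3·1 + 2·1 + 4·1 + 12·-1 + 1·1 + 0·2 + 0·1 + 0·3.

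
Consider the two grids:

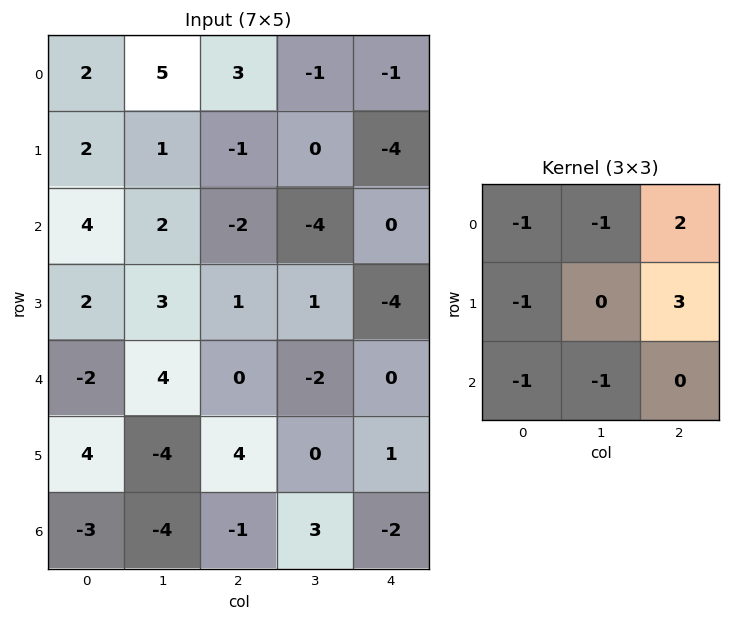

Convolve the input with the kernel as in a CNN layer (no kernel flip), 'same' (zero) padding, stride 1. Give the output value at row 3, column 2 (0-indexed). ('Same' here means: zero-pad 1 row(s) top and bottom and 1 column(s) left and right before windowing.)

The receptive field on the zero-padded input at this output position is [2 -2 -4 / 3 1 1 / 4 0 -2]. Elementwise product with the kernel and sum: 2·-1 + -2·-1 + -4·2 + 3·-1 + 1·3 + 4·-1 + 0·-1.

-12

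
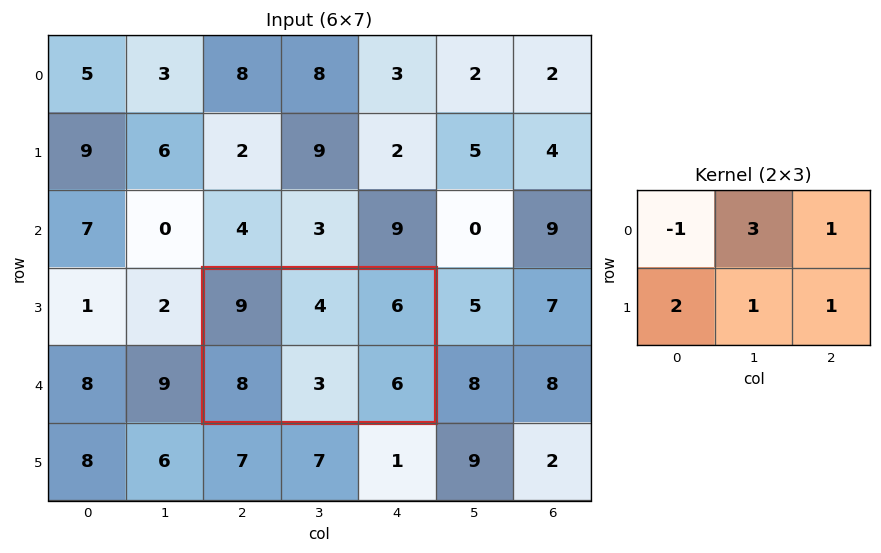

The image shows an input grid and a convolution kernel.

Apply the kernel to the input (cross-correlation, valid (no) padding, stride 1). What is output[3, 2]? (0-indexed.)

34

The receptive field on the input at this output position is [9 4 6 / 8 3 6]. Elementwise product with the kernel and sum: 9·-1 + 4·3 + 6·1 + 8·2 + 3·1 + 6·1.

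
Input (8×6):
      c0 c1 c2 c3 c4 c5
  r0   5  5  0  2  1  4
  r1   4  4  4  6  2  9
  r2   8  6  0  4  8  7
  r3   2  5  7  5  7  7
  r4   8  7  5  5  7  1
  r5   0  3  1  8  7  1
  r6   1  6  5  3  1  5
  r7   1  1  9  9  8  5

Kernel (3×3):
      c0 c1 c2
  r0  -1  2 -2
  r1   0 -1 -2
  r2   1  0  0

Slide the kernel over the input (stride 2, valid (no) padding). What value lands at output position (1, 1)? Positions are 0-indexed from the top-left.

-22

The receptive field on the input at this output position is [0 4 8 / 7 5 7 / 5 5 7]. Elementwise product with the kernel and sum: 0·-1 + 4·2 + 8·-2 + 5·-1 + 7·-2 + 5·1.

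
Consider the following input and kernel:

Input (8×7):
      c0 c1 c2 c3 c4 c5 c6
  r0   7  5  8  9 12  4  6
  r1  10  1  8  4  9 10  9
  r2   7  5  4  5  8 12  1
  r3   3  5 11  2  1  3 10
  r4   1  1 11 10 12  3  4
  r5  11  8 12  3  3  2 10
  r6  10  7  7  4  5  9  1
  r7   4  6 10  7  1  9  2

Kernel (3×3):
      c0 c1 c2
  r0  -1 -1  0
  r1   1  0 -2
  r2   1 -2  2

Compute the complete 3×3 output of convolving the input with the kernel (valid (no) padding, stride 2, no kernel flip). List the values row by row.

-13 -17 -39
-10 15 -25
-5 -6 -43

Output[0,0]: The receptive field on the input at this output position is [7 5 8 / 10 1 8 / 7 5 4]. Elementwise product with the kernel and sum: 7·-1 + 5·-1 + 10·1 + 8·-2 + 7·1 + 5·-2 + 4·2.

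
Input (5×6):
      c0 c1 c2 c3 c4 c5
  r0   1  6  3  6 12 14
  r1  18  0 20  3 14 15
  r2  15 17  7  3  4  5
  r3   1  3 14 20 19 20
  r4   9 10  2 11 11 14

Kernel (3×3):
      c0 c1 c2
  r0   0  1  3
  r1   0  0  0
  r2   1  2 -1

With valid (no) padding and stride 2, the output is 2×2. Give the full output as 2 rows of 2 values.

57 51
65 28

Output[0,0]: The receptive field on the input at this output position is [1 6 3 / 18 0 20 / 15 17 7]. Elementwise product with the kernel and sum: 6·1 + 3·3 + 15·1 + 17·2 + 7·-1.
Output[0,1]: The receptive field on the input at this output position is [3 6 12 / 20 3 14 / 7 3 4]. Elementwise product with the kernel and sum: 6·1 + 12·3 + 7·1 + 3·2 + 4·-1.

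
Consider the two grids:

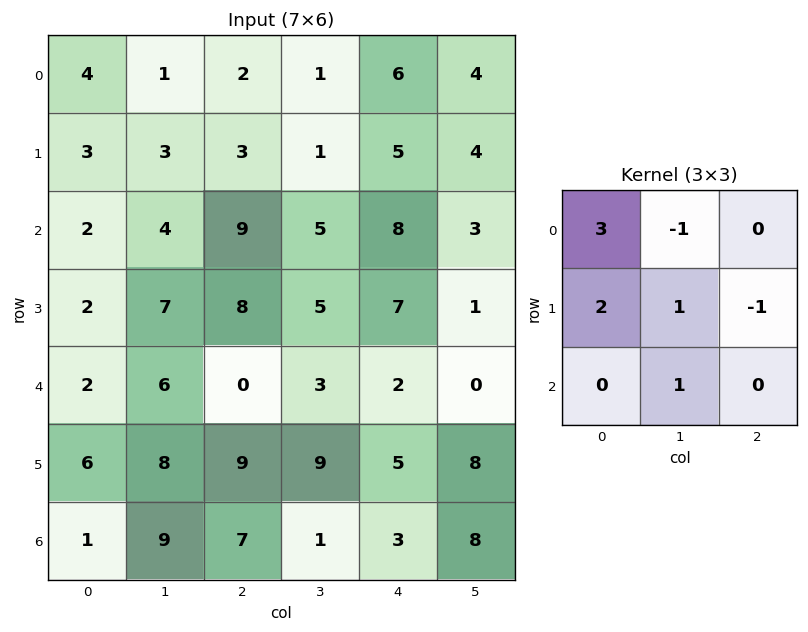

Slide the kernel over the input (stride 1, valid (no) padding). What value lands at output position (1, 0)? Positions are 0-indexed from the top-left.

12

The receptive field on the input at this output position is [3 3 3 / 2 4 9 / 2 7 8]. Elementwise product with the kernel and sum: 3·3 + 3·-1 + 2·2 + 4·1 + 9·-1 + 7·1.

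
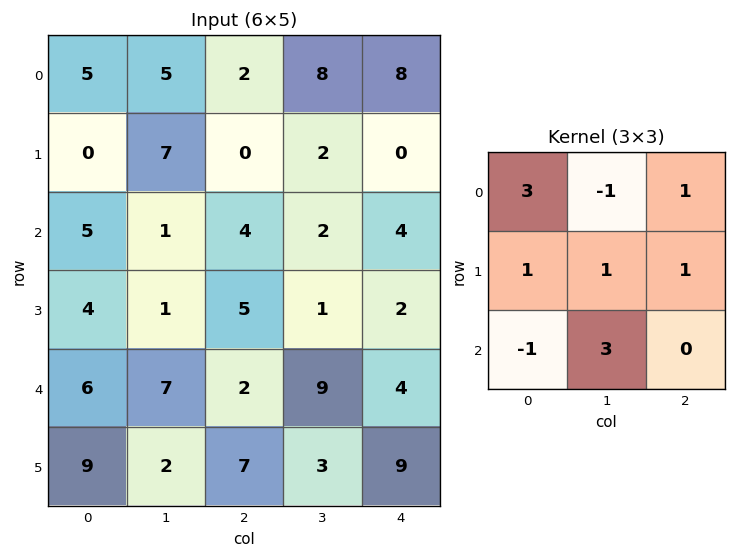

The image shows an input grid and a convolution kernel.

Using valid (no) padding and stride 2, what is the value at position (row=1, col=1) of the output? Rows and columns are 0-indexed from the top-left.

The receptive field on the input at this output position is [4 2 4 / 5 1 2 / 2 9 4]. Elementwise product with the kernel and sum: 4·3 + 2·-1 + 4·1 + 5·1 + 1·1 + 2·1 + 2·-1 + 9·3.

47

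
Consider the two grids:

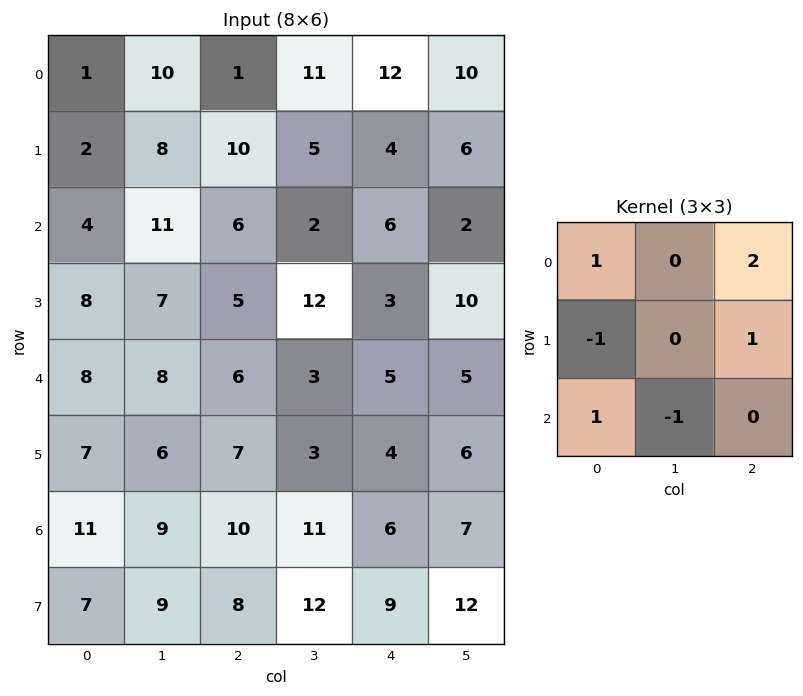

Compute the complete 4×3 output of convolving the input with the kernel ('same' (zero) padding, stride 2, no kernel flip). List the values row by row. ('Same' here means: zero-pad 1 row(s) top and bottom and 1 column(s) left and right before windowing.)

Output[0,0]: The receptive field on the zero-padded input at this output position is [0 0 0 / 0 1 10 / 0 2 8]. Elementwise product with the kernel and sum: 0·1 + 0·2 + 0·-1 + 10·1 + 0·1 + 2·-1.

8 -1 0
19 11 26
15 25 33
14 15 14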